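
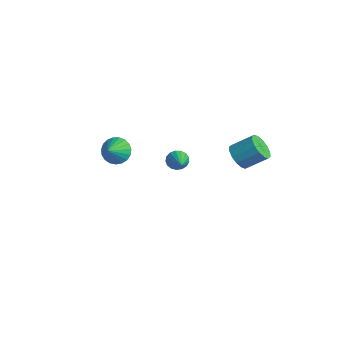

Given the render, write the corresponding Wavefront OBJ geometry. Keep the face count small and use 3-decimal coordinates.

v -3.398 2.935 -3.925
v -3.065 3.052 -4.471
v -1.802 2.265 -3.095
v -3.038 3.316 -4.309
v -3.094 3.493 -4.06
v -3.219 3.543 -3.779
v -3.385 3.453 -3.532
v -3.554 3.244 -3.375
v -3.688 2.965 -3.344
v -3.755 2.679 -3.446
v -3.74 2.451 -3.658
v -3.647 2.335 -3.931
v -3.497 2.356 -4.203
v -3.324 2.509 -4.411
v -3.168 2.761 -4.508
v -0.864 -2.129 0.267
v -0.435 -2.382 -0.421
v -0.416 -2.851 0.813
v -0.216 -2.142 -0.282
v -0.109 -1.9 -0.049
v -0.132 -1.697 0.24
v -0.282 -1.568 0.533
v -0.533 -1.537 0.78
v -0.841 -1.608 0.939
v -1.153 -1.769 0.981
v -1.414 -1.992 0.9
v -1.581 -2.239 0.71
v -1.624 -2.467 0.443
v -1.535 -2.636 0.146
v -1.33 -2.718 -0.131
v -1.045 -2.697 -0.338
v -0.728 -2.579 -0.441
v 3.493 2.47 0.87
v 3.882 2.775 0.229
v 4.496 3.715 1.048
v 4.107 3.41 1.69
v 3.523 2.991 0.251
v 4.138 3.931 1.07
v 3.156 3.067 0.438
v 3.771 4.007 1.258
v 2.879 2.983 0.742
v 3.494 3.923 1.562
v 2.767 2.762 1.08
v 3.381 3.701 1.9
v 2.849 2.463 1.362
v 3.463 3.402 2.181
v 3.104 2.165 1.512
v 3.718 3.105 2.331
v 3.462 1.949 1.49
v 4.077 2.889 2.309
v 3.829 1.873 1.302
v 4.444 2.813 2.122
v 4.106 1.957 0.998
v 4.721 2.897 1.818
v 4.219 2.179 0.66
v 4.833 3.118 1.48
v 4.137 2.478 0.379
v 4.751 3.417 1.198
f 2 1 4
f 2 4 3
f 4 1 5
f 4 5 3
f 5 1 6
f 5 6 3
f 6 1 7
f 6 7 3
f 7 1 8
f 7 8 3
f 8 1 9
f 8 9 3
f 9 1 10
f 9 10 3
f 10 1 11
f 10 11 3
f 11 1 12
f 11 12 3
f 12 1 13
f 12 13 3
f 13 1 14
f 13 14 3
f 14 1 15
f 14 15 3
f 15 1 2
f 15 2 3
f 17 16 19
f 17 19 18
f 19 16 20
f 19 20 18
f 20 16 21
f 20 21 18
f 21 16 22
f 21 22 18
f 22 16 23
f 22 23 18
f 23 16 24
f 23 24 18
f 24 16 25
f 24 25 18
f 25 16 26
f 25 26 18
f 26 16 27
f 26 27 18
f 27 16 28
f 27 28 18
f 28 16 29
f 28 29 18
f 29 16 30
f 29 30 18
f 30 16 31
f 30 31 18
f 31 16 32
f 31 32 18
f 32 16 17
f 32 17 18
f 34 33 37
f 34 37 35
f 35 37 38
f 35 38 36
f 37 33 39
f 37 39 38
f 38 39 40
f 38 40 36
f 39 33 41
f 39 41 40
f 40 41 42
f 40 42 36
f 41 33 43
f 41 43 42
f 42 43 44
f 42 44 36
f 43 33 45
f 43 45 44
f 44 45 46
f 44 46 36
f 45 33 47
f 45 47 46
f 46 47 48
f 46 48 36
f 47 33 49
f 47 49 48
f 48 49 50
f 48 50 36
f 49 33 51
f 49 51 50
f 50 51 52
f 50 52 36
f 51 33 53
f 51 53 52
f 52 53 54
f 52 54 36
f 53 33 55
f 53 55 54
f 54 55 56
f 54 56 36
f 55 33 57
f 55 57 56
f 56 57 58
f 56 58 36
f 57 33 34
f 57 34 58
f 58 34 35
f 58 35 36



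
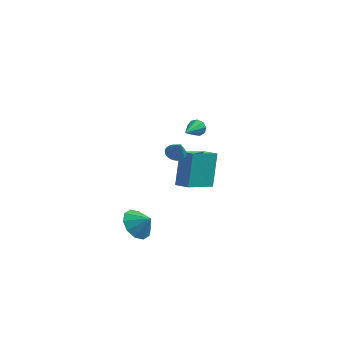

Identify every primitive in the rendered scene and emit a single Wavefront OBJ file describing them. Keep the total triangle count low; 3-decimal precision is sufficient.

v 0.617 -0.936 -2.485
v 0.585 0.179 -0.682
v -0.151 -0.577 -2.721
v -0.183 0.538 -0.918
v 1.583 0.542 -3.382
v 1.551 1.657 -1.579
v 0.815 0.901 -3.618
v 0.783 2.016 -1.815
v -0.011 -1.036 0.189
v 0.483 -1.194 -0.047
v 0.331 -1.344 1.111
v 0.527 -0.968 0.012
v 0.477 -0.755 0.102
v 0.343 -0.59 0.207
v 0.148 -0.502 0.309
v -0.075 -0.506 0.39
v -0.286 -0.602 0.436
v -0.45 -0.773 0.44
v -0.538 -0.99 0.4
v -0.535 -1.214 0.324
v -0.441 -1.408 0.225
v -0.273 -1.537 0.119
v -0.06 -1.58 0.026
v 0.162 -1.528 -0.04
v 0.354 -1.392 -0.065
v -0.141 4.173 -1.611
v 0.077 3.955 -2.066
v -0.459 2.807 -1.109
v 0.342 3.991 -1.802
v 0.381 4.112 -1.447
v 0.176 4.261 -1.17
v -0.177 4.37 -1.099
v -0.513 4.386 -1.267
v -0.675 4.303 -1.596
v -0.587 4.159 -1.933
v -0.29 4.022 -2.118
v -1.457 -3.336 -3.962
v -0.881 -2.793 -4.541
v -0.703 -3.404 -3.278
v -1.182 -2.419 -4.172
v -1.588 -2.394 -3.723
v -1.944 -2.73 -3.365
v -2.113 -3.296 -3.236
v -2.032 -3.878 -3.383
v -1.731 -4.253 -3.752
v -1.325 -4.277 -4.201
v -0.97 -3.942 -4.559
v -0.8 -3.375 -4.689
f 2 4 1
f 5 2 1
f 1 4 3
f 3 5 1
f 2 8 4
f 6 2 5
f 6 8 2
f 4 8 3
f 7 5 3
f 3 8 7
f 7 6 5
f 8 6 7
f 10 9 12
f 10 12 11
f 12 9 13
f 12 13 11
f 13 9 14
f 13 14 11
f 14 9 15
f 14 15 11
f 15 9 16
f 15 16 11
f 16 9 17
f 16 17 11
f 17 9 18
f 17 18 11
f 18 9 19
f 18 19 11
f 19 9 20
f 19 20 11
f 20 9 21
f 20 21 11
f 21 9 22
f 21 22 11
f 22 9 23
f 22 23 11
f 23 9 24
f 23 24 11
f 24 9 25
f 24 25 11
f 25 9 10
f 25 10 11
f 27 26 29
f 27 29 28
f 29 26 30
f 29 30 28
f 30 26 31
f 30 31 28
f 31 26 32
f 31 32 28
f 32 26 33
f 32 33 28
f 33 26 34
f 33 34 28
f 34 26 35
f 34 35 28
f 35 26 36
f 35 36 28
f 36 26 27
f 36 27 28
f 38 37 40
f 38 40 39
f 40 37 41
f 40 41 39
f 41 37 42
f 41 42 39
f 42 37 43
f 42 43 39
f 43 37 44
f 43 44 39
f 44 37 45
f 44 45 39
f 45 37 46
f 45 46 39
f 46 37 47
f 46 47 39
f 47 37 48
f 47 48 39
f 48 37 38
f 48 38 39



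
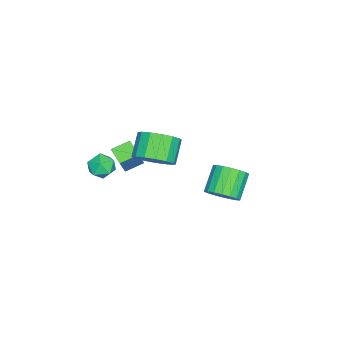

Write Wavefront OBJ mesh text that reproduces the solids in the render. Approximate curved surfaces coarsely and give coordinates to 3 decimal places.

v 2.085 -0.778 2.974
v 2.785 -0.943 3.739
v 1.735 -1.067 4.672
v 1.035 -0.902 3.906
v 2.712 -0.404 3.729
v 1.662 -0.528 4.661
v 2.471 0.034 3.516
v 1.421 -0.09 4.449
v 2.127 0.255 3.158
v 1.077 0.131 4.09
v 1.771 0.199 2.75
v 0.721 0.075 3.683
v 1.5 -0.119 2.403
v 0.45 -0.243 3.335
v 1.385 -0.613 2.208
v 0.335 -0.737 3.141
v 1.458 -1.152 2.219
v 0.408 -1.276 3.151
v 1.699 -1.59 2.431
v 0.649 -1.714 3.364
v 2.043 -1.811 2.79
v 0.993 -1.935 3.722
v 2.399 -1.755 3.197
v 1.349 -1.879 4.13
v 2.67 -1.437 3.545
v 1.62 -1.561 4.477
v 3.256 3.072 2.674
v 3.801 3.274 3.322
v 2.668 3.271 4.274
v 2.124 3.068 3.626
v 3.69 3.621 3.191
v 2.557 3.618 4.143
v 3.493 3.859 2.957
v 2.36 3.856 3.91
v 3.249 3.941 2.668
v 2.116 3.938 3.621
v 3.007 3.851 2.38
v 1.874 3.848 3.332
v 2.814 3.607 2.15
v 1.681 3.604 3.102
v 2.709 3.256 2.023
v 1.576 3.253 2.976
v 2.712 2.869 2.026
v 1.579 2.866 2.978
v 2.823 2.522 2.157
v 1.69 2.519 3.109
v 3.02 2.284 2.39
v 1.887 2.281 3.343
v 3.264 2.202 2.679
v 2.131 2.199 3.632
v 3.506 2.292 2.968
v 2.373 2.289 3.92
v 3.699 2.536 3.198
v 2.566 2.533 4.15
v 3.804 2.887 3.324
v 2.671 2.884 4.277
v 2.922 -2.421 3.138
v 3.549 -2.841 3.276
v 2.691 -3.099 2.124
v 3.318 -3.519 2.262
v 2.709 -3.573 2.727
v 2.852 -3.154 3.354
v 3.388 -2.786 2.046
v 3.531 -2.367 2.673
v 3.837 -3.067 2.601
v 3.418 -3.554 3.022
v 2.822 -2.386 2.378
v 2.403 -2.873 2.799
v -0.178 -3.24 -0.572
v -0.721 -3.938 -0.171
v -0.839 -2.521 -0.214
v -1.382 -3.218 0.186
v 0.722 -3.122 0.854
v 0.179 -3.819 1.254
v 0.061 -2.402 1.211
v -0.482 -3.1 1.612
f 2 1 5
f 2 5 3
f 3 5 6
f 3 6 4
f 5 1 7
f 5 7 6
f 6 7 8
f 6 8 4
f 7 1 9
f 7 9 8
f 8 9 10
f 8 10 4
f 9 1 11
f 9 11 10
f 10 11 12
f 10 12 4
f 11 1 13
f 11 13 12
f 12 13 14
f 12 14 4
f 13 1 15
f 13 15 14
f 14 15 16
f 14 16 4
f 15 1 17
f 15 17 16
f 16 17 18
f 16 18 4
f 17 1 19
f 17 19 18
f 18 19 20
f 18 20 4
f 19 1 21
f 19 21 20
f 20 21 22
f 20 22 4
f 21 1 23
f 21 23 22
f 22 23 24
f 22 24 4
f 23 1 25
f 23 25 24
f 24 25 26
f 24 26 4
f 25 1 2
f 25 2 26
f 26 2 3
f 26 3 4
f 28 27 31
f 28 31 29
f 29 31 32
f 29 32 30
f 31 27 33
f 31 33 32
f 32 33 34
f 32 34 30
f 33 27 35
f 33 35 34
f 34 35 36
f 34 36 30
f 35 27 37
f 35 37 36
f 36 37 38
f 36 38 30
f 37 27 39
f 37 39 38
f 38 39 40
f 38 40 30
f 39 27 41
f 39 41 40
f 40 41 42
f 40 42 30
f 41 27 43
f 41 43 42
f 42 43 44
f 42 44 30
f 43 27 45
f 43 45 44
f 44 45 46
f 44 46 30
f 45 27 47
f 45 47 46
f 46 47 48
f 46 48 30
f 47 27 49
f 47 49 48
f 48 49 50
f 48 50 30
f 49 27 51
f 49 51 50
f 50 51 52
f 50 52 30
f 51 27 53
f 51 53 52
f 52 53 54
f 52 54 30
f 53 27 55
f 53 55 54
f 54 55 56
f 54 56 30
f 55 27 28
f 55 28 56
f 56 28 29
f 56 29 30
f 57 68 62
f 57 62 58
f 57 58 64
f 57 64 67
f 57 67 68
f 58 62 66
f 62 68 61
f 68 67 59
f 67 64 63
f 64 58 65
f 60 66 61
f 60 61 59
f 60 59 63
f 60 63 65
f 60 65 66
f 61 66 62
f 59 61 68
f 63 59 67
f 65 63 64
f 66 65 58
f 70 72 69
f 73 70 69
f 69 72 71
f 71 73 69
f 70 76 72
f 74 70 73
f 74 76 70
f 72 76 71
f 75 73 71
f 71 76 75
f 75 74 73
f 76 74 75



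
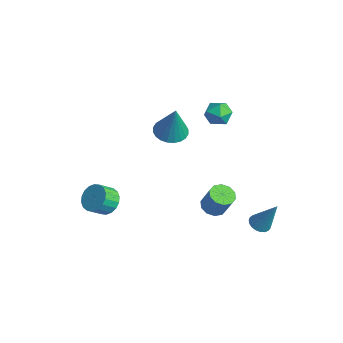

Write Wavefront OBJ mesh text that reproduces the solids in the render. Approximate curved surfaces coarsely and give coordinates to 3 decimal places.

v -0.824 3.551 2.208
v -0.17 2.978 2.139
v -1.49 2.682 3.101
v -0.836 2.109 3.032
v -0.708 2.87 3.44
v -0.297 3.407 2.888
v -1.363 2.253 2.352
v -0.952 2.79 1.8
v -0.503 2.176 2.228
v -0.098 2.557 2.901
v -1.562 3.103 2.339
v -1.157 3.484 3.012
v -1.788 -3.395 -3.136
v -1.023 -3.047 -2.813
v -0.928 -3.896 -2.121
v -1.692 -4.245 -2.444
v -1.302 -2.885 -2.576
v -1.207 -3.734 -1.884
v -1.678 -2.824 -2.45
v -1.582 -3.673 -1.757
v -2.075 -2.876 -2.459
v -1.979 -3.726 -1.767
v -2.415 -3.031 -2.603
v -2.32 -3.881 -1.911
v -2.631 -3.258 -2.852
v -2.536 -4.108 -2.16
v -2.68 -3.513 -3.158
v -2.584 -4.362 -2.466
v -2.552 -3.744 -3.459
v -2.457 -4.593 -2.767
v -2.273 -3.906 -3.696
v -2.178 -4.755 -3.004
v -1.898 -3.967 -3.823
v -1.802 -4.816 -3.13
v -1.501 -3.914 -3.813
v -1.405 -4.764 -3.121
v -1.16 -3.759 -3.669
v -1.065 -4.609 -2.977
v -0.944 -3.532 -3.42
v -0.849 -4.382 -2.728
v -0.896 -3.278 -3.114
v -0.8 -4.127 -2.422
v 3.541 3.057 -3.473
v 4.136 3.029 -3.735
v 4.379 3.603 -1.627
v 4.066 3.287 -3.78
v 3.906 3.504 -3.771
v 3.683 3.645 -3.712
v 3.435 3.683 -3.611
v 3.206 3.613 -3.486
v 3.035 3.447 -3.359
v 2.951 3.214 -3.252
v 2.969 2.953 -3.183
v 3.086 2.71 -3.164
v 3.282 2.527 -3.199
v 3.523 2.436 -3.281
v 3.767 2.452 -3.397
v 3.972 2.573 -3.525
v 4.102 2.777 -3.645
v 0.038 -0.466 2.93
v 0.933 -0.337 2.639
v 0.722 -0.514 5.01
v 0.82 0.013 2.684
v 0.588 0.29 2.766
v 0.273 0.452 2.874
v -0.078 0.475 2.99
v -0.412 0.354 3.097
v -0.677 0.108 3.179
v -0.833 -0.225 3.222
v -0.857 -0.595 3.222
v -0.745 -0.945 3.177
v -0.513 -1.223 3.094
v -0.198 -1.385 2.987
v 0.154 -1.407 2.871
v 0.487 -1.286 2.763
v 0.753 -1.041 2.682
v 0.909 -0.707 2.638
v 2.971 0.56 -1.456
v 3.36 -0.062 -1.559
v 3.997 0.119 -0.247
v 3.609 0.74 -0.144
v 3.604 0.287 -1.726
v 4.242 0.468 -0.414
v 3.606 0.74 -1.79
v 4.244 0.921 -0.478
v 3.366 1.124 -1.726
v 4.004 1.305 -0.414
v 2.975 1.292 -1.559
v 3.613 1.473 -0.247
v 2.583 1.181 -1.353
v 3.22 1.362 -0.041
v 2.338 0.832 -1.186
v 2.976 1.013 0.126
v 2.336 0.379 -1.122
v 2.974 0.56 0.19
v 2.576 -0.005 -1.186
v 3.214 0.176 0.126
v 2.967 -0.173 -1.353
v 3.605 0.008 -0.041
f 1 12 6
f 1 6 2
f 1 2 8
f 1 8 11
f 1 11 12
f 2 6 10
f 6 12 5
f 12 11 3
f 11 8 7
f 8 2 9
f 4 10 5
f 4 5 3
f 4 3 7
f 4 7 9
f 4 9 10
f 5 10 6
f 3 5 12
f 7 3 11
f 9 7 8
f 10 9 2
f 14 13 17
f 14 17 15
f 15 17 18
f 15 18 16
f 17 13 19
f 17 19 18
f 18 19 20
f 18 20 16
f 19 13 21
f 19 21 20
f 20 21 22
f 20 22 16
f 21 13 23
f 21 23 22
f 22 23 24
f 22 24 16
f 23 13 25
f 23 25 24
f 24 25 26
f 24 26 16
f 25 13 27
f 25 27 26
f 26 27 28
f 26 28 16
f 27 13 29
f 27 29 28
f 28 29 30
f 28 30 16
f 29 13 31
f 29 31 30
f 30 31 32
f 30 32 16
f 31 13 33
f 31 33 32
f 32 33 34
f 32 34 16
f 33 13 35
f 33 35 34
f 34 35 36
f 34 36 16
f 35 13 37
f 35 37 36
f 36 37 38
f 36 38 16
f 37 13 39
f 37 39 38
f 38 39 40
f 38 40 16
f 39 13 41
f 39 41 40
f 40 41 42
f 40 42 16
f 41 13 14
f 41 14 42
f 42 14 15
f 42 15 16
f 44 43 46
f 44 46 45
f 46 43 47
f 46 47 45
f 47 43 48
f 47 48 45
f 48 43 49
f 48 49 45
f 49 43 50
f 49 50 45
f 50 43 51
f 50 51 45
f 51 43 52
f 51 52 45
f 52 43 53
f 52 53 45
f 53 43 54
f 53 54 45
f 54 43 55
f 54 55 45
f 55 43 56
f 55 56 45
f 56 43 57
f 56 57 45
f 57 43 58
f 57 58 45
f 58 43 59
f 58 59 45
f 59 43 44
f 59 44 45
f 61 60 63
f 61 63 62
f 63 60 64
f 63 64 62
f 64 60 65
f 64 65 62
f 65 60 66
f 65 66 62
f 66 60 67
f 66 67 62
f 67 60 68
f 67 68 62
f 68 60 69
f 68 69 62
f 69 60 70
f 69 70 62
f 70 60 71
f 70 71 62
f 71 60 72
f 71 72 62
f 72 60 73
f 72 73 62
f 73 60 74
f 73 74 62
f 74 60 75
f 74 75 62
f 75 60 76
f 75 76 62
f 76 60 77
f 76 77 62
f 77 60 61
f 77 61 62
f 79 78 82
f 79 82 80
f 80 82 83
f 80 83 81
f 82 78 84
f 82 84 83
f 83 84 85
f 83 85 81
f 84 78 86
f 84 86 85
f 85 86 87
f 85 87 81
f 86 78 88
f 86 88 87
f 87 88 89
f 87 89 81
f 88 78 90
f 88 90 89
f 89 90 91
f 89 91 81
f 90 78 92
f 90 92 91
f 91 92 93
f 91 93 81
f 92 78 94
f 92 94 93
f 93 94 95
f 93 95 81
f 94 78 96
f 94 96 95
f 95 96 97
f 95 97 81
f 96 78 98
f 96 98 97
f 97 98 99
f 97 99 81
f 98 78 79
f 98 79 99
f 99 79 80
f 99 80 81



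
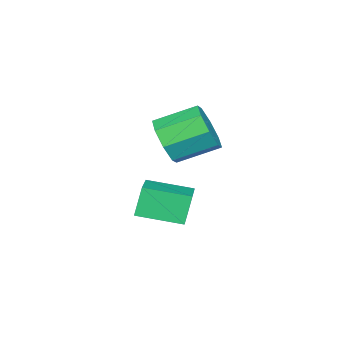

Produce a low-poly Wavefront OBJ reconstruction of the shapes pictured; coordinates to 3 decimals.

v 0.76 -4.381 -2.087
v 0.329 -4.324 -0.958
v 0.127 -2.847 -2.407
v -0.304 -2.79 -1.277
v 2.344 -3.61 -1.523
v 1.913 -3.553 -0.393
v 1.711 -2.076 -1.842
v 1.28 -2.019 -0.713
v 1.303 -3.052 1.592
v 1.904 -3.064 2.354
v 1.097 -1.821 3.009
v 0.497 -1.808 2.248
v 2.144 -2.62 1.809
v 1.338 -1.377 2.465
v 1.892 -2.43 1.138
v 1.086 -1.187 1.793
v 1.295 -2.603 0.732
v 0.489 -1.36 1.387
v 0.703 -3.039 0.831
v -0.104 -1.796 1.486
v 0.462 -3.483 1.375
v -0.344 -2.24 2.031
v 0.714 -3.673 2.047
v -0.092 -2.43 2.702
v 1.311 -3.5 2.453
v 0.505 -2.257 3.108
f 2 4 1
f 5 2 1
f 1 4 3
f 3 5 1
f 2 8 4
f 6 2 5
f 6 8 2
f 4 8 3
f 7 5 3
f 3 8 7
f 7 6 5
f 8 6 7
f 10 9 13
f 10 13 11
f 11 13 14
f 11 14 12
f 13 9 15
f 13 15 14
f 14 15 16
f 14 16 12
f 15 9 17
f 15 17 16
f 16 17 18
f 16 18 12
f 17 9 19
f 17 19 18
f 18 19 20
f 18 20 12
f 19 9 21
f 19 21 20
f 20 21 22
f 20 22 12
f 21 9 23
f 21 23 22
f 22 23 24
f 22 24 12
f 23 9 25
f 23 25 24
f 24 25 26
f 24 26 12
f 25 9 10
f 25 10 26
f 26 10 11
f 26 11 12



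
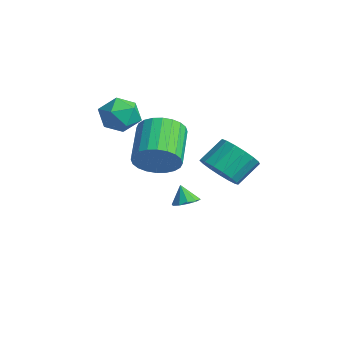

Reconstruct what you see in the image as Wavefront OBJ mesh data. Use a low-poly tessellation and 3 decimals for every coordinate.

v -3.155 0.303 3.493
v -2.467 0.295 2.698
v -3.373 -1.375 3.322
v -2.685 -1.383 2.527
v -2.353 -1.197 3.507
v -2.218 -0.159 3.612
v -3.622 -0.921 2.408
v -3.487 0.117 2.513
v -2.756 -0.461 2.027
v -1.972 -0.632 2.706
v -3.868 -0.448 3.314
v -3.084 -0.619 3.993
v 2.258 1.685 1.243
v 3.178 2.067 0.945
v 3.042 3.137 1.899
v 2.122 2.755 2.197
v 2.851 2.294 0.644
v 2.716 3.364 1.598
v 2.389 2.381 0.481
v 2.254 3.451 1.435
v 1.897 2.308 0.493
v 1.762 3.378 1.447
v 1.487 2.093 0.676
v 1.352 3.163 1.63
v 1.254 1.784 0.989
v 1.119 2.854 1.943
v 1.251 1.453 1.36
v 1.115 2.523 2.315
v 1.478 1.174 1.705
v 1.343 2.245 2.659
v 1.884 1.013 1.943
v 1.749 2.083 2.898
v 2.376 1.006 2.022
v 2.24 2.076 2.976
v 2.84 1.154 1.921
v 2.705 2.224 2.875
v 3.171 1.424 1.666
v 3.036 2.494 2.62
v 3.293 1.753 1.313
v 3.158 2.823 2.267
v 1.215 -0.664 1.893
v 1.948 -0.141 2.489
v 0.399 0.808 3.562
v -0.335 0.284 2.967
v 1.893 0.129 2.17
v 0.344 1.078 3.244
v 1.734 0.279 1.809
v 0.185 1.228 2.883
v 1.496 0.284 1.461
v -0.053 1.233 2.535
v 1.216 0.146 1.179
v -0.333 1.095 2.253
v 0.935 -0.116 1.006
v -0.614 0.833 2.079
v 0.697 -0.462 0.967
v -0.852 0.487 2.041
v 0.538 -0.838 1.07
v -1.011 0.111 2.143
v 0.481 -1.188 1.298
v -1.068 -0.239 2.371
v 0.536 -1.458 1.616
v -1.013 -0.509 2.69
v 0.695 -1.608 1.977
v -0.854 -0.659 3.051
v 0.933 -1.613 2.325
v -0.616 -0.664 3.399
v 1.213 -1.475 2.607
v -0.336 -0.526 3.681
v 1.494 -1.213 2.781
v -0.055 -0.264 3.854
v 1.732 -0.867 2.819
v 0.183 0.082 3.893
v 1.891 -0.491 2.717
v 0.342 0.458 3.79
v -1.915 2.173 -2.469
v -1.304 1.99 -2.266
v -2.265 2.047 -1.531
v -1.335 2.4 -2.222
v -1.588 2.724 -2.273
v -1.966 2.838 -2.398
v -2.324 2.698 -2.551
v -2.526 2.357 -2.673
v -2.495 1.947 -2.716
v -2.242 1.623 -2.666
v -1.864 1.509 -2.54
v -1.506 1.649 -2.388
f 1 12 6
f 1 6 2
f 1 2 8
f 1 8 11
f 1 11 12
f 2 6 10
f 6 12 5
f 12 11 3
f 11 8 7
f 8 2 9
f 4 10 5
f 4 5 3
f 4 3 7
f 4 7 9
f 4 9 10
f 5 10 6
f 3 5 12
f 7 3 11
f 9 7 8
f 10 9 2
f 14 13 17
f 14 17 15
f 15 17 18
f 15 18 16
f 17 13 19
f 17 19 18
f 18 19 20
f 18 20 16
f 19 13 21
f 19 21 20
f 20 21 22
f 20 22 16
f 21 13 23
f 21 23 22
f 22 23 24
f 22 24 16
f 23 13 25
f 23 25 24
f 24 25 26
f 24 26 16
f 25 13 27
f 25 27 26
f 26 27 28
f 26 28 16
f 27 13 29
f 27 29 28
f 28 29 30
f 28 30 16
f 29 13 31
f 29 31 30
f 30 31 32
f 30 32 16
f 31 13 33
f 31 33 32
f 32 33 34
f 32 34 16
f 33 13 35
f 33 35 34
f 34 35 36
f 34 36 16
f 35 13 37
f 35 37 36
f 36 37 38
f 36 38 16
f 37 13 39
f 37 39 38
f 38 39 40
f 38 40 16
f 39 13 14
f 39 14 40
f 40 14 15
f 40 15 16
f 42 41 45
f 42 45 43
f 43 45 46
f 43 46 44
f 45 41 47
f 45 47 46
f 46 47 48
f 46 48 44
f 47 41 49
f 47 49 48
f 48 49 50
f 48 50 44
f 49 41 51
f 49 51 50
f 50 51 52
f 50 52 44
f 51 41 53
f 51 53 52
f 52 53 54
f 52 54 44
f 53 41 55
f 53 55 54
f 54 55 56
f 54 56 44
f 55 41 57
f 55 57 56
f 56 57 58
f 56 58 44
f 57 41 59
f 57 59 58
f 58 59 60
f 58 60 44
f 59 41 61
f 59 61 60
f 60 61 62
f 60 62 44
f 61 41 63
f 61 63 62
f 62 63 64
f 62 64 44
f 63 41 65
f 63 65 64
f 64 65 66
f 64 66 44
f 65 41 67
f 65 67 66
f 66 67 68
f 66 68 44
f 67 41 69
f 67 69 68
f 68 69 70
f 68 70 44
f 69 41 71
f 69 71 70
f 70 71 72
f 70 72 44
f 71 41 73
f 71 73 72
f 72 73 74
f 72 74 44
f 73 41 42
f 73 42 74
f 74 42 43
f 74 43 44
f 76 75 78
f 76 78 77
f 78 75 79
f 78 79 77
f 79 75 80
f 79 80 77
f 80 75 81
f 80 81 77
f 81 75 82
f 81 82 77
f 82 75 83
f 82 83 77
f 83 75 84
f 83 84 77
f 84 75 85
f 84 85 77
f 85 75 86
f 85 86 77
f 86 75 76
f 86 76 77



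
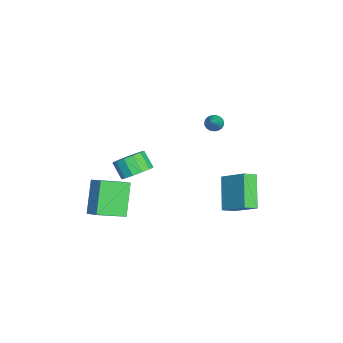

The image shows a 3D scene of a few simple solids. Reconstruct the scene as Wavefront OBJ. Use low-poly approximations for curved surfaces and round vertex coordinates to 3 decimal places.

v 1.807 2.557 -2.025
v 0.288 2.414 -0.454
v 1.371 3.218 -2.386
v -0.147 3.075 -0.815
v 2.807 3.805 -0.945
v 1.289 3.662 0.626
v 2.372 4.466 -1.306
v 0.853 4.323 0.265
v -1.732 -2.33 -1.965
v -1.05 -2.001 -1.359
v -1.606 -2.562 -0.429
v -2.288 -2.89 -1.035
v -1.444 -1.623 -1.366
v -2 -2.183 -0.437
v -1.93 -1.469 -1.564
v -2.486 -2.03 -0.634
v -2.353 -1.588 -1.889
v -2.909 -2.149 -0.959
v -2.579 -1.943 -2.238
v -3.135 -2.504 -1.308
v -2.536 -2.421 -2.5
v -3.092 -2.981 -1.57
v -2.237 -2.869 -2.593
v -2.794 -3.43 -1.663
v -1.779 -3.147 -2.486
v -2.335 -3.707 -1.556
v -1.305 -3.165 -2.213
v -1.861 -3.725 -1.283
v -0.967 -2.917 -1.862
v -1.523 -3.478 -0.932
v -0.872 -2.484 -1.544
v -1.428 -3.044 -0.614
v 0.786 -2.966 -0.846
v 1.531 -4.457 -0.222
v 1.584 -2.334 -0.289
v 2.329 -3.826 0.335
v 2.091 -3.054 -2.615
v 2.836 -4.546 -1.991
v 2.889 -2.423 -2.058
v 3.634 -3.914 -1.434
v -3.16 1.779 1.437
v -2.864 2.031 1.048
v -1.46 1.701 2.683
v -2.944 2.208 1.168
v -3.062 2.31 1.335
v -3.196 2.321 1.52
v -3.325 2.238 1.69
v -3.425 2.076 1.816
v -3.479 1.862 1.877
v -3.478 1.634 1.861
v -3.422 1.431 1.772
v -3.321 1.288 1.625
v -3.192 1.23 1.446
v -3.057 1.267 1.265
v -2.941 1.392 1.113
v -2.862 1.584 1.018
v -2.835 1.81 0.994
f 2 4 1
f 5 2 1
f 1 4 3
f 3 5 1
f 2 8 4
f 6 2 5
f 6 8 2
f 4 8 3
f 7 5 3
f 3 8 7
f 7 6 5
f 8 6 7
f 10 9 13
f 10 13 11
f 11 13 14
f 11 14 12
f 13 9 15
f 13 15 14
f 14 15 16
f 14 16 12
f 15 9 17
f 15 17 16
f 16 17 18
f 16 18 12
f 17 9 19
f 17 19 18
f 18 19 20
f 18 20 12
f 19 9 21
f 19 21 20
f 20 21 22
f 20 22 12
f 21 9 23
f 21 23 22
f 22 23 24
f 22 24 12
f 23 9 25
f 23 25 24
f 24 25 26
f 24 26 12
f 25 9 27
f 25 27 26
f 26 27 28
f 26 28 12
f 27 9 29
f 27 29 28
f 28 29 30
f 28 30 12
f 29 9 31
f 29 31 30
f 30 31 32
f 30 32 12
f 31 9 10
f 31 10 32
f 32 10 11
f 32 11 12
f 34 36 33
f 37 34 33
f 33 36 35
f 35 37 33
f 34 40 36
f 38 34 37
f 38 40 34
f 36 40 35
f 39 37 35
f 35 40 39
f 39 38 37
f 40 38 39
f 42 41 44
f 42 44 43
f 44 41 45
f 44 45 43
f 45 41 46
f 45 46 43
f 46 41 47
f 46 47 43
f 47 41 48
f 47 48 43
f 48 41 49
f 48 49 43
f 49 41 50
f 49 50 43
f 50 41 51
f 50 51 43
f 51 41 52
f 51 52 43
f 52 41 53
f 52 53 43
f 53 41 54
f 53 54 43
f 54 41 55
f 54 55 43
f 55 41 56
f 55 56 43
f 56 41 57
f 56 57 43
f 57 41 42
f 57 42 43



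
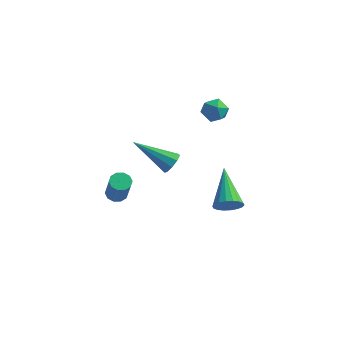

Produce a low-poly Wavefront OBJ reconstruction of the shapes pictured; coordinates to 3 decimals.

v 2.919 -1.552 0.144
v 3.409 -1.597 0.612
v 2.121 0.092 1.136
v 3.531 -1.413 0.405
v 3.531 -1.257 0.146
v 3.411 -1.159 -0.113
v 3.192 -1.138 -0.322
v 2.92 -1.2 -0.438
v 2.647 -1.332 -0.44
v 2.429 -1.507 -0.325
v 2.307 -1.691 -0.118
v 2.307 -1.848 0.141
v 2.427 -1.946 0.4
v 2.646 -1.966 0.609
v 2.918 -1.904 0.725
v 3.191 -1.773 0.727
v 1.148 2.04 4.057
v 1.688 1.861 3.678
v 0.472 1.599 3.302
v 1.012 1.42 2.923
v 0.895 1.108 3.519
v 1.313 1.38 3.986
v 0.847 2.08 2.994
v 1.265 2.352 3.461
v 1.502 1.886 3.021
v 1.531 1.285 3.345
v 0.629 2.175 3.635
v 0.658 1.574 3.959
v -3.283 0.922 -2.896
v -2.818 1.172 -2.947
v -2.373 0.628 -1.554
v -2.837 0.378 -1.504
v -3.028 1.376 -2.8
v -2.583 0.833 -1.408
v -3.335 1.407 -2.69
v -2.889 0.864 -1.297
v -3.622 1.253 -2.659
v -3.177 0.709 -1.266
v -3.779 0.972 -2.718
v -3.334 0.428 -1.325
v -3.747 0.672 -2.846
v -3.302 0.128 -1.453
v -3.537 0.467 -2.992
v -3.092 -0.076 -1.6
v -3.231 0.436 -3.103
v -2.785 -0.107 -1.71
v -2.943 0.591 -3.134
v -2.498 0.047 -1.741
v -2.786 0.872 -3.075
v -2.341 0.328 -1.682
v -0.725 1.274 -0.313
v -0.406 1.054 0.145
v -2.495 1.046 0.813
v -0.437 1.462 0.179
v -0.603 1.782 -0.018
v -0.826 1.864 -0.352
v -1.002 1.67 -0.668
v -1.048 1.291 -0.818
v -0.943 0.904 -0.731
v -0.736 0.69 -0.449
v -0.524 0.749 -0.103
f 2 1 4
f 2 4 3
f 4 1 5
f 4 5 3
f 5 1 6
f 5 6 3
f 6 1 7
f 6 7 3
f 7 1 8
f 7 8 3
f 8 1 9
f 8 9 3
f 9 1 10
f 9 10 3
f 10 1 11
f 10 11 3
f 11 1 12
f 11 12 3
f 12 1 13
f 12 13 3
f 13 1 14
f 13 14 3
f 14 1 15
f 14 15 3
f 15 1 16
f 15 16 3
f 16 1 2
f 16 2 3
f 17 28 22
f 17 22 18
f 17 18 24
f 17 24 27
f 17 27 28
f 18 22 26
f 22 28 21
f 28 27 19
f 27 24 23
f 24 18 25
f 20 26 21
f 20 21 19
f 20 19 23
f 20 23 25
f 20 25 26
f 21 26 22
f 19 21 28
f 23 19 27
f 25 23 24
f 26 25 18
f 30 29 33
f 30 33 31
f 31 33 34
f 31 34 32
f 33 29 35
f 33 35 34
f 34 35 36
f 34 36 32
f 35 29 37
f 35 37 36
f 36 37 38
f 36 38 32
f 37 29 39
f 37 39 38
f 38 39 40
f 38 40 32
f 39 29 41
f 39 41 40
f 40 41 42
f 40 42 32
f 41 29 43
f 41 43 42
f 42 43 44
f 42 44 32
f 43 29 45
f 43 45 44
f 44 45 46
f 44 46 32
f 45 29 47
f 45 47 46
f 46 47 48
f 46 48 32
f 47 29 49
f 47 49 48
f 48 49 50
f 48 50 32
f 49 29 30
f 49 30 50
f 50 30 31
f 50 31 32
f 52 51 54
f 52 54 53
f 54 51 55
f 54 55 53
f 55 51 56
f 55 56 53
f 56 51 57
f 56 57 53
f 57 51 58
f 57 58 53
f 58 51 59
f 58 59 53
f 59 51 60
f 59 60 53
f 60 51 61
f 60 61 53
f 61 51 52
f 61 52 53



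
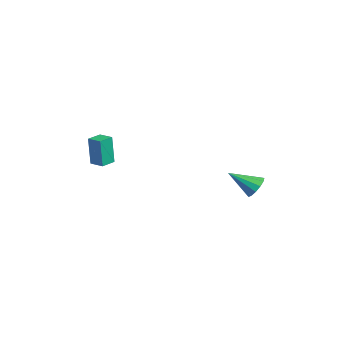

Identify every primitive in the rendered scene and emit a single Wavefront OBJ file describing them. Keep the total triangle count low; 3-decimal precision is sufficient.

v 0.099 -3.272 0.213
v 0.005 -3.359 1.868
v 0.729 -2.767 0.276
v 0.635 -2.853 1.931
v 0.625 -3.927 0.209
v 0.531 -4.013 1.864
v 1.255 -3.421 0.272
v 1.161 -3.508 1.927
v 3.576 3.704 -0.65
v 4.179 3.772 -0.301
v 3.204 2.396 0.25
v 3.912 3.984 -0.104
v 3.538 4.107 -0.079
v 3.176 4.102 -0.236
v 2.941 3.971 -0.524
v 2.907 3.754 -0.852
v 3.086 3.522 -1.116
v 3.42 3.347 -1.232
v 3.804 3.286 -1.163
v 4.115 3.357 -0.931
v 4.255 3.538 -0.61
f 2 4 1
f 5 2 1
f 1 4 3
f 3 5 1
f 2 8 4
f 6 2 5
f 6 8 2
f 4 8 3
f 7 5 3
f 3 8 7
f 7 6 5
f 8 6 7
f 10 9 12
f 10 12 11
f 12 9 13
f 12 13 11
f 13 9 14
f 13 14 11
f 14 9 15
f 14 15 11
f 15 9 16
f 15 16 11
f 16 9 17
f 16 17 11
f 17 9 18
f 17 18 11
f 18 9 19
f 18 19 11
f 19 9 20
f 19 20 11
f 20 9 21
f 20 21 11
f 21 9 10
f 21 10 11



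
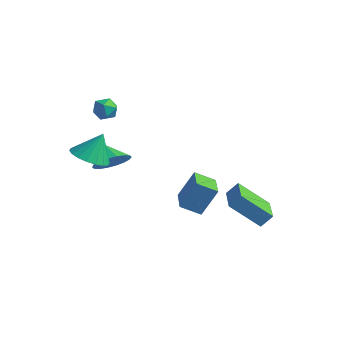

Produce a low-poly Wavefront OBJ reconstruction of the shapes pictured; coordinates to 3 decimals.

v 2.852 -0.745 -2
v 3.305 -0.034 -0.501
v 1.777 0.354 -2.196
v 2.23 1.065 -0.697
v 3.65 -0.065 -2.563
v 4.103 0.646 -1.064
v 2.575 1.034 -2.759
v 3.028 1.745 -1.26
v -2.584 -0.002 2.147
v -1.869 -0.166 2.214
v -2.811 -0.574 3.166
v -2.096 -0.738 3.233
v -2.322 -0.041 3.308
v -2.182 0.312 2.678
v -2.498 -1.052 2.702
v -2.358 -0.699 2.072
v -1.816 -0.815 2.557
v -1.708 -0.191 2.931
v -2.972 -0.549 2.449
v -2.864 0.075 2.823
v -2.006 -1.904 0.084
v -0.933 -2.049 -0.046
v -1.734 -1.176 1.516
v -1.009 -1.616 -0.251
v -1.283 -1.241 -0.391
v -1.699 -0.997 -0.436
v -2.177 -0.932 -0.378
v -2.62 -1.06 -0.229
v -2.942 -1.356 -0.018
v -3.078 -1.76 0.213
v -3.002 -2.192 0.419
v -2.728 -2.568 0.558
v -2.312 -2.812 0.603
v -1.834 -2.877 0.546
v -1.391 -2.748 0.397
v -1.069 -2.453 0.186
v 4.736 3.237 -4.698
v 3.433 2.301 -3.282
v 3.456 4.584 -4.986
v 2.153 3.648 -3.569
v 5.107 3.732 -4.031
v 3.804 2.796 -2.614
v 3.827 5.079 -4.318
v 2.524 4.143 -2.902
v -2.183 -0.116 -1.248
v -1.635 0.746 -1.054
v -3.037 0.256 -0.492
v -1.899 0.87 -1.413
v -2.219 0.8 -1.74
v -2.532 0.547 -1.969
v -2.776 0.164 -2.055
v -2.903 -0.275 -1.982
v -2.887 -0.683 -1.763
v -2.732 -0.978 -1.443
v -2.468 -1.103 -1.083
v -2.148 -1.032 -0.757
v -1.834 -0.78 -0.528
v -1.59 -0.397 -0.441
v -1.463 0.043 -0.515
v -1.479 0.45 -0.733
f 2 4 1
f 5 2 1
f 1 4 3
f 3 5 1
f 2 8 4
f 6 2 5
f 6 8 2
f 4 8 3
f 7 5 3
f 3 8 7
f 7 6 5
f 8 6 7
f 9 20 14
f 9 14 10
f 9 10 16
f 9 16 19
f 9 19 20
f 10 14 18
f 14 20 13
f 20 19 11
f 19 16 15
f 16 10 17
f 12 18 13
f 12 13 11
f 12 11 15
f 12 15 17
f 12 17 18
f 13 18 14
f 11 13 20
f 15 11 19
f 17 15 16
f 18 17 10
f 22 21 24
f 22 24 23
f 24 21 25
f 24 25 23
f 25 21 26
f 25 26 23
f 26 21 27
f 26 27 23
f 27 21 28
f 27 28 23
f 28 21 29
f 28 29 23
f 29 21 30
f 29 30 23
f 30 21 31
f 30 31 23
f 31 21 32
f 31 32 23
f 32 21 33
f 32 33 23
f 33 21 34
f 33 34 23
f 34 21 35
f 34 35 23
f 35 21 36
f 35 36 23
f 36 21 22
f 36 22 23
f 38 40 37
f 41 38 37
f 37 40 39
f 39 41 37
f 38 44 40
f 42 38 41
f 42 44 38
f 40 44 39
f 43 41 39
f 39 44 43
f 43 42 41
f 44 42 43
f 46 45 48
f 46 48 47
f 48 45 49
f 48 49 47
f 49 45 50
f 49 50 47
f 50 45 51
f 50 51 47
f 51 45 52
f 51 52 47
f 52 45 53
f 52 53 47
f 53 45 54
f 53 54 47
f 54 45 55
f 54 55 47
f 55 45 56
f 55 56 47
f 56 45 57
f 56 57 47
f 57 45 58
f 57 58 47
f 58 45 59
f 58 59 47
f 59 45 60
f 59 60 47
f 60 45 46
f 60 46 47



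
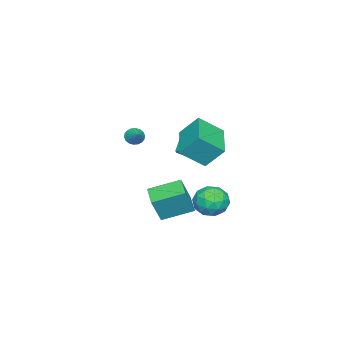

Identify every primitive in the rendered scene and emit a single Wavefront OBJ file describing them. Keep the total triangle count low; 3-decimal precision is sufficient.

v -2.627 -3.55 0.629
v -2.319 -3.463 0.157
v -1.953 -2.99 1.171
v -2.48 -3.268 0.156
v -2.671 -3.128 0.248
v -2.852 -3.072 0.416
v -2.99 -3.11 0.626
v -3.055 -3.235 0.836
v -3.035 -3.423 1.006
v -2.935 -3.636 1.101
v -2.774 -3.832 1.102
v -2.583 -3.972 1.01
v -2.401 -4.028 0.842
v -2.264 -3.989 0.632
v -2.199 -3.864 0.421
v -2.218 -3.676 0.252
v -2.779 1.515 -4.202
v -2.239 0.592 -4.028
v -4.101 0.928 -3.212
v -3.561 0.005 -3.038
v -3.204 0.931 -2.605
v -2.387 1.294 -3.216
v -3.953 0.226 -4.024
v -3.136 0.589 -4.635
v -2.965 -0.204 -3.918
v -2.502 0.231 -3.041
v -3.838 1.289 -4.199
v -3.375 1.724 -3.322
v -2.393 1.105 -4.202
v -3.947 0.415 -3.038
v -3.737 0.96 -2.784
v -3.42 0.417 -2.682
v -2.48 1.517 -3.725
v -2.163 0.975 -3.623
v -2.73 1.174 -2.786
v -4.177 0.545 -3.617
v -3.86 0.003 -3.515
v -2.92 1.103 -4.558
v -2.603 0.56 -4.456
v -3.61 0.346 -4.454
v -2.503 0.094 -4.035
v -3.28 -0.25 -3.453
v -3.51 -0.12 -4.032
v -3.03 0.093 -4.392
v -2.23 0.35 -3.52
v -3.007 0.005 -2.938
v -2.797 0.55 -2.683
v -2.317 0.763 -3.043
v -2.657 -0.118 -3.455
v -3.333 1.515 -4.302
v -4.11 1.17 -3.72
v -4.023 0.757 -4.197
v -3.543 0.97 -4.557
v -3.06 1.77 -3.787
v -3.837 1.426 -3.205
v -3.31 1.427 -2.848
v -2.83 1.64 -3.208
v -3.683 1.638 -3.785
v -0.866 0.615 0.936
v -0.211 0.549 1.473
v -0.858 0.538 2.261
v -1.514 0.605 1.724
v -0.37 1.167 1.35
v -1.018 1.157 2.138
v -0.82 1.462 0.985
v -1.468 1.452 1.773
v -1.297 1.261 0.59
v -1.945 1.251 1.379
v -1.522 0.682 0.399
v -2.169 0.671 1.187
v -1.362 0.063 0.522
v -2.01 0.053 1.31
v -0.912 -0.232 0.887
v -1.56 -0.242 1.675
v -0.435 -0.031 1.281
v -1.083 -0.041 2.07
v -0.605 1.546 1.95
v 0.159 0.475 2.98
v -0.815 2.523 3.122
v -0.051 1.452 4.151
v 1.311 2.488 1.509
v 2.075 1.417 2.538
v 1.101 3.465 2.68
v 1.865 2.394 3.71
v 0.455 -0.672 -2.582
v 1.104 -0.905 -1.039
v -0.447 0.826 -1.977
v 0.202 0.593 -0.434
v 1.498 0.087 -2.906
v 2.147 -0.146 -1.363
v 0.596 1.585 -2.301
v 1.245 1.352 -0.758
f 2 1 4
f 2 4 3
f 4 1 5
f 4 5 3
f 5 1 6
f 5 6 3
f 6 1 7
f 6 7 3
f 7 1 8
f 7 8 3
f 8 1 9
f 8 9 3
f 9 1 10
f 9 10 3
f 10 1 11
f 10 11 3
f 11 1 12
f 11 12 3
f 12 1 13
f 12 13 3
f 13 1 14
f 13 14 3
f 14 1 15
f 14 15 3
f 15 1 16
f 15 16 3
f 16 1 2
f 16 2 3
f 17 54 33
f 54 28 57
f 33 57 22
f 54 57 33
f 17 33 29
f 33 22 34
f 29 34 18
f 33 34 29
f 17 29 38
f 29 18 39
f 38 39 24
f 29 39 38
f 17 38 50
f 38 24 53
f 50 53 27
f 38 53 50
f 17 50 54
f 50 27 58
f 54 58 28
f 50 58 54
f 18 34 45
f 34 22 48
f 45 48 26
f 34 48 45
f 22 57 35
f 57 28 56
f 35 56 21
f 57 56 35
f 28 58 55
f 58 27 51
f 55 51 19
f 58 51 55
f 27 53 52
f 53 24 40
f 52 40 23
f 53 40 52
f 24 39 44
f 39 18 41
f 44 41 25
f 39 41 44
f 20 46 32
f 46 26 47
f 32 47 21
f 46 47 32
f 20 32 30
f 32 21 31
f 30 31 19
f 32 31 30
f 20 30 37
f 30 19 36
f 37 36 23
f 30 36 37
f 20 37 42
f 37 23 43
f 42 43 25
f 37 43 42
f 20 42 46
f 42 25 49
f 46 49 26
f 42 49 46
f 21 47 35
f 47 26 48
f 35 48 22
f 47 48 35
f 19 31 55
f 31 21 56
f 55 56 28
f 31 56 55
f 23 36 52
f 36 19 51
f 52 51 27
f 36 51 52
f 25 43 44
f 43 23 40
f 44 40 24
f 43 40 44
f 26 49 45
f 49 25 41
f 45 41 18
f 49 41 45
f 60 59 63
f 60 63 61
f 61 63 64
f 61 64 62
f 63 59 65
f 63 65 64
f 64 65 66
f 64 66 62
f 65 59 67
f 65 67 66
f 66 67 68
f 66 68 62
f 67 59 69
f 67 69 68
f 68 69 70
f 68 70 62
f 69 59 71
f 69 71 70
f 70 71 72
f 70 72 62
f 71 59 73
f 71 73 72
f 72 73 74
f 72 74 62
f 73 59 75
f 73 75 74
f 74 75 76
f 74 76 62
f 75 59 60
f 75 60 76
f 76 60 61
f 76 61 62
f 78 80 77
f 81 78 77
f 77 80 79
f 79 81 77
f 78 84 80
f 82 78 81
f 82 84 78
f 80 84 79
f 83 81 79
f 79 84 83
f 83 82 81
f 84 82 83
f 86 88 85
f 89 86 85
f 85 88 87
f 87 89 85
f 86 92 88
f 90 86 89
f 90 92 86
f 88 92 87
f 91 89 87
f 87 92 91
f 91 90 89
f 92 90 91



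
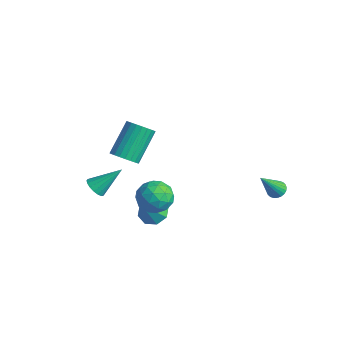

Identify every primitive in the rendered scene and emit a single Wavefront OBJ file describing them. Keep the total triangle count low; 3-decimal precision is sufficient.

v -0.328 -3.3 2.195
v 0.186 -2.786 1.913
v -0.358 -1.425 3.403
v -0.872 -1.94 3.685
v -0.064 -2.713 1.755
v -0.608 -1.352 3.245
v -0.354 -2.729 1.664
v -0.898 -1.369 3.154
v -0.64 -2.833 1.654
v -1.184 -1.472 3.144
v -0.878 -3.007 1.726
v -1.423 -1.647 3.217
v -1.033 -3.226 1.87
v -1.577 -1.866 3.36
v -1.081 -3.457 2.063
v -1.625 -2.096 3.553
v -1.013 -3.663 2.276
v -1.558 -2.303 3.766
v -0.842 -3.815 2.477
v -1.386 -2.454 3.967
v -0.592 -3.888 2.635
v -1.136 -2.527 4.125
v -0.302 -3.871 2.726
v -0.846 -2.511 4.216
v -0.016 -3.768 2.736
v -0.56 -2.407 4.226
v 0.223 -3.593 2.663
v -0.322 -2.233 4.154
v 0.377 -3.374 2.52
v -0.167 -2.014 4.01
v 0.425 -3.144 2.327
v -0.119 -1.783 3.817
v 0.358 -2.937 2.114
v -0.187 -1.577 3.604
v -0.326 -1.624 -2.789
v 0.484 -1.34 -2.827
v 0.066 -2.576 -1.551
v 0.109 -0.976 -2.428
v -0.522 -0.991 -2.24
v -1.038 -1.377 -2.373
v -1.137 -1.908 -2.75
v -0.761 -2.272 -3.149
v -0.131 -2.256 -3.338
v 0.385 -1.87 -3.204
v 2.249 -3.464 1.413
v 2.904 -2.795 1.763
v 3.216 -4.665 1.897
v 3.871 -3.996 2.247
v 2.986 -4.112 2.697
v 2.389 -3.37 2.397
v 3.731 -4.09 1.263
v 3.134 -3.348 0.963
v 3.82 -3.183 1.67
v 3.359 -3.196 2.556
v 2.761 -4.264 1.104
v 2.3 -4.277 1.99
v 2.491 -3.024 1.545
v 3.629 -4.436 2.115
v 3.109 -4.504 2.379
v 3.493 -4.111 2.585
v 2.189 -3.362 1.918
v 2.573 -2.969 2.124
v 2.622 -3.742 2.673
v 3.547 -4.491 1.536
v 3.931 -4.098 1.742
v 2.627 -3.349 1.075
v 3.011 -2.956 1.281
v 3.498 -3.718 0.987
v 3.415 -2.859 1.696
v 3.983 -3.565 1.981
v 3.901 -3.62 1.403
v 3.55 -3.184 1.226
v 3.144 -2.867 2.217
v 3.712 -3.572 2.502
v 3.193 -3.64 2.766
v 2.841 -3.204 2.59
v 3.682 -3.094 2.163
v 2.408 -3.888 1.158
v 2.976 -4.593 1.443
v 3.279 -4.256 1.07
v 2.927 -3.82 0.894
v 2.137 -3.895 1.679
v 2.705 -4.601 1.964
v 2.57 -4.276 2.434
v 2.219 -3.84 2.257
v 2.438 -4.366 1.497
v 3.433 3.326 -0.738
v 3.77 3.689 -0.498
v 3.567 2.174 0.818
v 3.579 3.758 -0.43
v 3.365 3.762 -0.409
v 3.162 3.699 -0.438
v 3 3.58 -0.512
v 2.904 3.422 -0.621
v 2.889 3.249 -0.748
v 2.956 3.088 -0.873
v 3.096 2.963 -0.977
v 3.288 2.894 -1.045
v 3.501 2.89 -1.066
v 3.704 2.953 -1.037
v 3.866 3.072 -0.963
v 3.962 3.23 -0.854
v 3.978 3.403 -0.727
v 3.91 3.564 -0.602
v -3.314 -3.219 -2.237
v -3.097 -2.849 -2.738
v -2.806 -1.901 -1.043
v -3.399 -2.762 -2.705
v -3.682 -2.78 -2.565
v -3.88 -2.899 -2.35
v -3.949 -3.091 -2.109
v -3.872 -3.312 -1.897
v -3.668 -3.512 -1.763
v -3.383 -3.645 -1.737
v -3.082 -3.681 -1.826
v -2.834 -3.611 -2.009
v -2.696 -3.451 -2.245
v -2.7 -3.238 -2.478
v -2.845 -3.021 -2.656
f 2 1 5
f 2 5 3
f 3 5 6
f 3 6 4
f 5 1 7
f 5 7 6
f 6 7 8
f 6 8 4
f 7 1 9
f 7 9 8
f 8 9 10
f 8 10 4
f 9 1 11
f 9 11 10
f 10 11 12
f 10 12 4
f 11 1 13
f 11 13 12
f 12 13 14
f 12 14 4
f 13 1 15
f 13 15 14
f 14 15 16
f 14 16 4
f 15 1 17
f 15 17 16
f 16 17 18
f 16 18 4
f 17 1 19
f 17 19 18
f 18 19 20
f 18 20 4
f 19 1 21
f 19 21 20
f 20 21 22
f 20 22 4
f 21 1 23
f 21 23 22
f 22 23 24
f 22 24 4
f 23 1 25
f 23 25 24
f 24 25 26
f 24 26 4
f 25 1 27
f 25 27 26
f 26 27 28
f 26 28 4
f 27 1 29
f 27 29 28
f 28 29 30
f 28 30 4
f 29 1 31
f 29 31 30
f 30 31 32
f 30 32 4
f 31 1 33
f 31 33 32
f 32 33 34
f 32 34 4
f 33 1 2
f 33 2 34
f 34 2 3
f 34 3 4
f 36 35 38
f 36 38 37
f 38 35 39
f 38 39 37
f 39 35 40
f 39 40 37
f 40 35 41
f 40 41 37
f 41 35 42
f 41 42 37
f 42 35 43
f 42 43 37
f 43 35 44
f 43 44 37
f 44 35 36
f 44 36 37
f 45 82 61
f 82 56 85
f 61 85 50
f 82 85 61
f 45 61 57
f 61 50 62
f 57 62 46
f 61 62 57
f 45 57 66
f 57 46 67
f 66 67 52
f 57 67 66
f 45 66 78
f 66 52 81
f 78 81 55
f 66 81 78
f 45 78 82
f 78 55 86
f 82 86 56
f 78 86 82
f 46 62 73
f 62 50 76
f 73 76 54
f 62 76 73
f 50 85 63
f 85 56 84
f 63 84 49
f 85 84 63
f 56 86 83
f 86 55 79
f 83 79 47
f 86 79 83
f 55 81 80
f 81 52 68
f 80 68 51
f 81 68 80
f 52 67 72
f 67 46 69
f 72 69 53
f 67 69 72
f 48 74 60
f 74 54 75
f 60 75 49
f 74 75 60
f 48 60 58
f 60 49 59
f 58 59 47
f 60 59 58
f 48 58 65
f 58 47 64
f 65 64 51
f 58 64 65
f 48 65 70
f 65 51 71
f 70 71 53
f 65 71 70
f 48 70 74
f 70 53 77
f 74 77 54
f 70 77 74
f 49 75 63
f 75 54 76
f 63 76 50
f 75 76 63
f 47 59 83
f 59 49 84
f 83 84 56
f 59 84 83
f 51 64 80
f 64 47 79
f 80 79 55
f 64 79 80
f 53 71 72
f 71 51 68
f 72 68 52
f 71 68 72
f 54 77 73
f 77 53 69
f 73 69 46
f 77 69 73
f 88 87 90
f 88 90 89
f 90 87 91
f 90 91 89
f 91 87 92
f 91 92 89
f 92 87 93
f 92 93 89
f 93 87 94
f 93 94 89
f 94 87 95
f 94 95 89
f 95 87 96
f 95 96 89
f 96 87 97
f 96 97 89
f 97 87 98
f 97 98 89
f 98 87 99
f 98 99 89
f 99 87 100
f 99 100 89
f 100 87 101
f 100 101 89
f 101 87 102
f 101 102 89
f 102 87 103
f 102 103 89
f 103 87 104
f 103 104 89
f 104 87 88
f 104 88 89
f 106 105 108
f 106 108 107
f 108 105 109
f 108 109 107
f 109 105 110
f 109 110 107
f 110 105 111
f 110 111 107
f 111 105 112
f 111 112 107
f 112 105 113
f 112 113 107
f 113 105 114
f 113 114 107
f 114 105 115
f 114 115 107
f 115 105 116
f 115 116 107
f 116 105 117
f 116 117 107
f 117 105 118
f 117 118 107
f 118 105 119
f 118 119 107
f 119 105 106
f 119 106 107



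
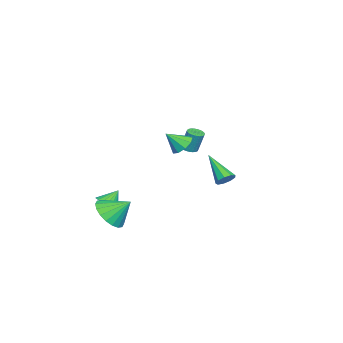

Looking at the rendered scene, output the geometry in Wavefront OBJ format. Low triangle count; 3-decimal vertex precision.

v 4.35 3.194 1.158
v 4.796 3.233 1.511
v 3.45 2.046 2.422
v 4.54 3.517 1.588
v 4.196 3.651 1.463
v 3.923 3.57 1.196
v 3.85 3.314 0.912
v 4.011 3.002 0.742
v 4.33 2.78 0.768
v 4.659 2.752 0.976
v 4.843 2.931 1.269
v 1.427 -4.091 -2.638
v 2.004 -3.647 -2.579
v 0.953 -3.589 -1.782
v 1.824 -3.492 -2.769
v 1.576 -3.441 -2.936
v 1.302 -3.503 -3.052
v 1.05 -3.666 -3.096
v 0.863 -3.903 -3.061
v 0.774 -4.172 -2.953
v 0.798 -4.427 -2.79
v 0.93 -4.624 -2.601
v 1.149 -4.729 -2.419
v 1.415 -4.723 -2.274
v 1.684 -4.609 -2.192
v 1.909 -4.404 -2.187
v 2.05 -4.146 -2.261
v 2.083 -3.878 -2.399
v 2.3 0.341 2.522
v 2.953 0.688 2.549
v 2.68 -0.441 3.378
v 2.633 0.896 2.881
v 2.157 0.844 3.046
v 1.748 0.557 2.965
v 1.597 0.169 2.677
v 1.775 -0.139 2.317
v 2.199 -0.222 2.053
v 2.67 -0.042 2.008
v 2.967 0.318 2.204
v 3.568 -3.228 -2.373
v 4.601 -3.407 -2.043
v 3.452 -2.112 -1.407
v 4.658 -3.085 -2.407
v 4.498 -2.792 -2.765
v 4.154 -2.585 -3.045
v 3.694 -2.505 -3.192
v 3.209 -2.568 -3.177
v 2.795 -2.762 -3.003
v 2.534 -3.048 -2.703
v 2.477 -3.37 -2.339
v 2.637 -3.663 -1.981
v 2.981 -3.871 -1.701
v 3.441 -3.951 -1.554
v 3.926 -3.887 -1.569
v 4.34 -3.693 -1.744
v -3.551 -0.909 -0.054
v -3.055 -0.809 -0.116
v -2.972 -0.412 1.171
v -3.469 -0.511 1.234
v -3.144 -0.624 -0.168
v -3.061 -0.226 1.12
v -3.304 -0.487 -0.2
v -3.221 -0.09 1.088
v -3.506 -0.424 -0.206
v -3.423 -0.027 1.081
v -3.716 -0.444 -0.186
v -3.633 -0.047 1.101
v -3.898 -0.545 -0.144
v -3.815 -0.148 1.144
v -4.019 -0.709 -0.085
v -3.937 -0.312 1.202
v -4.06 -0.907 -0.022
v -3.978 -0.51 1.266
v -4.013 -1.105 0.036
v -3.931 -0.708 1.324
v -3.886 -1.27 0.079
v -3.804 -0.872 1.367
v -3.701 -1.372 0.099
v -3.619 -0.974 1.386
v -3.49 -1.394 0.092
v -3.408 -0.996 1.379
v -3.29 -1.332 0.06
v -3.207 -0.934 1.348
v -3.135 -1.197 0.008
v -3.052 -0.799 1.296
v -3.052 -1.012 -0.054
v -2.969 -0.615 1.234
f 2 1 4
f 2 4 3
f 4 1 5
f 4 5 3
f 5 1 6
f 5 6 3
f 6 1 7
f 6 7 3
f 7 1 8
f 7 8 3
f 8 1 9
f 8 9 3
f 9 1 10
f 9 10 3
f 10 1 11
f 10 11 3
f 11 1 2
f 11 2 3
f 13 12 15
f 13 15 14
f 15 12 16
f 15 16 14
f 16 12 17
f 16 17 14
f 17 12 18
f 17 18 14
f 18 12 19
f 18 19 14
f 19 12 20
f 19 20 14
f 20 12 21
f 20 21 14
f 21 12 22
f 21 22 14
f 22 12 23
f 22 23 14
f 23 12 24
f 23 24 14
f 24 12 25
f 24 25 14
f 25 12 26
f 25 26 14
f 26 12 27
f 26 27 14
f 27 12 28
f 27 28 14
f 28 12 13
f 28 13 14
f 30 29 32
f 30 32 31
f 32 29 33
f 32 33 31
f 33 29 34
f 33 34 31
f 34 29 35
f 34 35 31
f 35 29 36
f 35 36 31
f 36 29 37
f 36 37 31
f 37 29 38
f 37 38 31
f 38 29 39
f 38 39 31
f 39 29 30
f 39 30 31
f 41 40 43
f 41 43 42
f 43 40 44
f 43 44 42
f 44 40 45
f 44 45 42
f 45 40 46
f 45 46 42
f 46 40 47
f 46 47 42
f 47 40 48
f 47 48 42
f 48 40 49
f 48 49 42
f 49 40 50
f 49 50 42
f 50 40 51
f 50 51 42
f 51 40 52
f 51 52 42
f 52 40 53
f 52 53 42
f 53 40 54
f 53 54 42
f 54 40 55
f 54 55 42
f 55 40 41
f 55 41 42
f 57 56 60
f 57 60 58
f 58 60 61
f 58 61 59
f 60 56 62
f 60 62 61
f 61 62 63
f 61 63 59
f 62 56 64
f 62 64 63
f 63 64 65
f 63 65 59
f 64 56 66
f 64 66 65
f 65 66 67
f 65 67 59
f 66 56 68
f 66 68 67
f 67 68 69
f 67 69 59
f 68 56 70
f 68 70 69
f 69 70 71
f 69 71 59
f 70 56 72
f 70 72 71
f 71 72 73
f 71 73 59
f 72 56 74
f 72 74 73
f 73 74 75
f 73 75 59
f 74 56 76
f 74 76 75
f 75 76 77
f 75 77 59
f 76 56 78
f 76 78 77
f 77 78 79
f 77 79 59
f 78 56 80
f 78 80 79
f 79 80 81
f 79 81 59
f 80 56 82
f 80 82 81
f 81 82 83
f 81 83 59
f 82 56 84
f 82 84 83
f 83 84 85
f 83 85 59
f 84 56 86
f 84 86 85
f 85 86 87
f 85 87 59
f 86 56 57
f 86 57 87
f 87 57 58
f 87 58 59



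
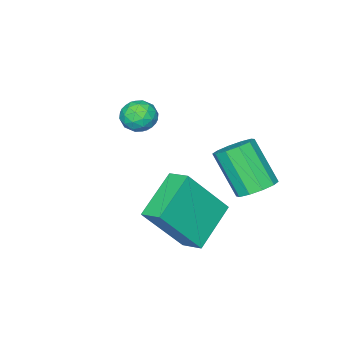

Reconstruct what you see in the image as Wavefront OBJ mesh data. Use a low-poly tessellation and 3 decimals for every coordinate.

v 2.189 1.442 -3.872
v 0.631 1.131 -2.944
v 2.199 2.243 -3.588
v 0.641 1.932 -2.66
v 3.359 0.808 -2.12
v 1.801 0.497 -1.192
v 3.369 1.609 -1.836
v 1.811 1.298 -0.908
v 0.205 -1.568 -0.439
v 0.741 -1.723 -0.816
v 0.239 -2.557 0.016
v 0.775 -2.712 -0.361
v 0.83 -2.255 0.13
v 0.809 -1.644 -0.151
v 0.171 -2.636 -0.649
v 0.15 -2.025 -0.93
v 0.72 -2.383 -0.945
v 1.127 -2.148 -0.464
v -0.147 -2.132 -0.336
v 0.26 -1.897 0.145
v 0.47 -1.559 -0.668
v 0.51 -2.721 -0.132
v 0.542 -2.452 0.156
v 0.857 -2.544 -0.065
v 0.51 -1.512 -0.277
v 0.825 -1.603 -0.498
v 0.877 -1.916 0.058
v 0.155 -2.677 -0.302
v 0.47 -2.768 -0.523
v 0.123 -1.736 -0.735
v 0.438 -1.828 -0.956
v 0.103 -2.364 -0.858
v 0.773 -2.038 -0.965
v 0.793 -2.619 -0.697
v 0.438 -2.575 -0.867
v 0.426 -2.216 -1.032
v 1.012 -1.9 -0.682
v 1.032 -2.481 -0.414
v 1.064 -2.212 -0.126
v 1.052 -1.853 -0.291
v 0.999 -2.288 -0.758
v -0.052 -1.799 -0.386
v -0.032 -2.38 -0.118
v -0.072 -2.427 -0.509
v -0.084 -2.068 -0.674
v 0.187 -1.661 -0.103
v 0.207 -2.242 0.165
v 0.554 -2.064 0.232
v 0.542 -1.705 0.067
v -0.019 -1.992 -0.042
v -1.159 1.528 -2.955
v -0.637 1.098 -3.256
v -0.679 0.003 -1.766
v -1.201 0.432 -1.465
v -0.428 1.423 -3.011
v -0.471 0.328 -1.521
v -0.499 1.788 -2.745
v -0.541 0.693 -1.255
v -0.821 2.054 -2.559
v -0.864 0.958 -1.069
v -1.273 2.118 -2.524
v -1.315 1.023 -1.034
v -1.681 1.957 -2.654
v -1.723 0.862 -1.164
v -1.889 1.632 -2.899
v -1.932 0.537 -1.409
v -1.819 1.267 -3.165
v -1.861 0.172 -1.675
v -1.496 1.002 -3.351
v -1.539 -0.094 -1.861
v -1.045 0.937 -3.386
v -1.087 -0.158 -1.896
f 2 4 1
f 5 2 1
f 1 4 3
f 3 5 1
f 2 8 4
f 6 2 5
f 6 8 2
f 4 8 3
f 7 5 3
f 3 8 7
f 7 6 5
f 8 6 7
f 9 46 25
f 46 20 49
f 25 49 14
f 46 49 25
f 9 25 21
f 25 14 26
f 21 26 10
f 25 26 21
f 9 21 30
f 21 10 31
f 30 31 16
f 21 31 30
f 9 30 42
f 30 16 45
f 42 45 19
f 30 45 42
f 9 42 46
f 42 19 50
f 46 50 20
f 42 50 46
f 10 26 37
f 26 14 40
f 37 40 18
f 26 40 37
f 14 49 27
f 49 20 48
f 27 48 13
f 49 48 27
f 20 50 47
f 50 19 43
f 47 43 11
f 50 43 47
f 19 45 44
f 45 16 32
f 44 32 15
f 45 32 44
f 16 31 36
f 31 10 33
f 36 33 17
f 31 33 36
f 12 38 24
f 38 18 39
f 24 39 13
f 38 39 24
f 12 24 22
f 24 13 23
f 22 23 11
f 24 23 22
f 12 22 29
f 22 11 28
f 29 28 15
f 22 28 29
f 12 29 34
f 29 15 35
f 34 35 17
f 29 35 34
f 12 34 38
f 34 17 41
f 38 41 18
f 34 41 38
f 13 39 27
f 39 18 40
f 27 40 14
f 39 40 27
f 11 23 47
f 23 13 48
f 47 48 20
f 23 48 47
f 15 28 44
f 28 11 43
f 44 43 19
f 28 43 44
f 17 35 36
f 35 15 32
f 36 32 16
f 35 32 36
f 18 41 37
f 41 17 33
f 37 33 10
f 41 33 37
f 52 51 55
f 52 55 53
f 53 55 56
f 53 56 54
f 55 51 57
f 55 57 56
f 56 57 58
f 56 58 54
f 57 51 59
f 57 59 58
f 58 59 60
f 58 60 54
f 59 51 61
f 59 61 60
f 60 61 62
f 60 62 54
f 61 51 63
f 61 63 62
f 62 63 64
f 62 64 54
f 63 51 65
f 63 65 64
f 64 65 66
f 64 66 54
f 65 51 67
f 65 67 66
f 66 67 68
f 66 68 54
f 67 51 69
f 67 69 68
f 68 69 70
f 68 70 54
f 69 51 71
f 69 71 70
f 70 71 72
f 70 72 54
f 71 51 52
f 71 52 72
f 72 52 53
f 72 53 54



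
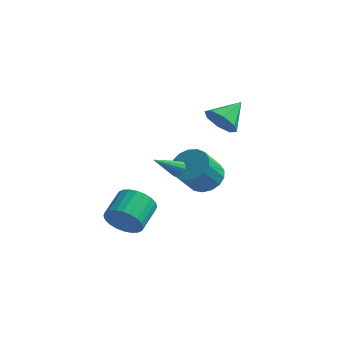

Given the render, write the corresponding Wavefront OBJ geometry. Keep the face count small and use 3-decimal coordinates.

v -1.602 -3.826 -1.035
v -1.034 -4.156 -0.191
v -1.011 -2.605 0.4
v -1.578 -2.274 -0.445
v -0.73 -4.058 -0.46
v -0.707 -2.507 0.131
v -0.559 -3.924 -0.816
v -0.536 -2.373 -0.225
v -0.546 -3.776 -1.206
v -0.523 -2.225 -0.615
v -0.695 -3.635 -1.57
v -0.672 -2.084 -0.979
v -0.981 -3.523 -1.853
v -0.958 -1.972 -1.262
v -1.362 -3.457 -2.011
v -1.339 -1.906 -1.42
v -1.779 -3.448 -2.021
v -1.756 -1.896 -1.43
v -2.169 -3.495 -1.88
v -2.146 -1.944 -1.289
v -2.473 -3.593 -1.611
v -2.45 -2.042 -1.02
v -2.644 -3.727 -1.255
v -2.621 -2.176 -0.664
v -2.657 -3.875 -0.865
v -2.634 -2.324 -0.274
v -2.508 -4.016 -0.501
v -2.485 -2.465 0.09
v -2.222 -4.128 -0.218
v -2.199 -2.577 0.373
v -1.841 -4.194 -0.06
v -1.818 -2.643 0.531
v -1.424 -4.204 -0.05
v -1.401 -2.652 0.541
v 0.751 2.741 3.121
v 1.161 2.157 3.879
v 1.289 4.179 3.939
v 1.678 2.299 3.29
v 1.652 2.699 2.603
v 1.099 3.124 2.219
v 0.342 3.324 2.364
v -0.175 3.182 2.952
v -0.149 2.782 3.64
v 0.404 2.358 4.024
v -0.621 0.542 0.511
v -0.239 0.617 0.84
v -1.399 -0.742 1.709
v -0.443 0.806 0.91
v -0.705 0.911 0.853
v -0.94 0.899 0.688
v -1.073 0.774 0.467
v -1.064 0.575 0.259
v -0.914 0.365 0.132
v -0.671 0.212 0.125
v -0.412 0.163 0.241
v -0.22 0.235 0.442
v -0.155 0.404 0.666
v 0.238 2.05 -0.715
v 0.912 1.306 -1.114
v 0.535 0.186 0.335
v -0.138 0.93 0.735
v 1.214 1.596 -0.811
v 0.837 0.477 0.638
v 1.292 1.991 -0.486
v 0.915 0.871 0.963
v 1.129 2.398 -0.214
v 0.753 1.279 1.236
v 0.762 2.726 -0.056
v 0.386 1.607 1.394
v 0.275 2.899 -0.049
v -0.102 1.779 1.401
v -0.22 2.878 -0.194
v -0.597 1.758 1.255
v -0.611 2.666 -0.459
v -0.988 1.547 0.99
v -0.807 2.314 -0.782
v -1.183 1.194 0.667
v -0.763 1.901 -1.09
v -1.14 0.781 0.359
v -0.49 1.522 -1.312
v -0.867 0.402 0.137
v -0.05 1.264 -1.397
v -0.427 0.144 0.052
v 0.456 1.186 -1.326
v 0.079 0.066 0.124
f 2 1 5
f 2 5 3
f 3 5 6
f 3 6 4
f 5 1 7
f 5 7 6
f 6 7 8
f 6 8 4
f 7 1 9
f 7 9 8
f 8 9 10
f 8 10 4
f 9 1 11
f 9 11 10
f 10 11 12
f 10 12 4
f 11 1 13
f 11 13 12
f 12 13 14
f 12 14 4
f 13 1 15
f 13 15 14
f 14 15 16
f 14 16 4
f 15 1 17
f 15 17 16
f 16 17 18
f 16 18 4
f 17 1 19
f 17 19 18
f 18 19 20
f 18 20 4
f 19 1 21
f 19 21 20
f 20 21 22
f 20 22 4
f 21 1 23
f 21 23 22
f 22 23 24
f 22 24 4
f 23 1 25
f 23 25 24
f 24 25 26
f 24 26 4
f 25 1 27
f 25 27 26
f 26 27 28
f 26 28 4
f 27 1 29
f 27 29 28
f 28 29 30
f 28 30 4
f 29 1 31
f 29 31 30
f 30 31 32
f 30 32 4
f 31 1 33
f 31 33 32
f 32 33 34
f 32 34 4
f 33 1 2
f 33 2 34
f 34 2 3
f 34 3 4
f 36 35 38
f 36 38 37
f 38 35 39
f 38 39 37
f 39 35 40
f 39 40 37
f 40 35 41
f 40 41 37
f 41 35 42
f 41 42 37
f 42 35 43
f 42 43 37
f 43 35 44
f 43 44 37
f 44 35 36
f 44 36 37
f 46 45 48
f 46 48 47
f 48 45 49
f 48 49 47
f 49 45 50
f 49 50 47
f 50 45 51
f 50 51 47
f 51 45 52
f 51 52 47
f 52 45 53
f 52 53 47
f 53 45 54
f 53 54 47
f 54 45 55
f 54 55 47
f 55 45 56
f 55 56 47
f 56 45 57
f 56 57 47
f 57 45 46
f 57 46 47
f 59 58 62
f 59 62 60
f 60 62 63
f 60 63 61
f 62 58 64
f 62 64 63
f 63 64 65
f 63 65 61
f 64 58 66
f 64 66 65
f 65 66 67
f 65 67 61
f 66 58 68
f 66 68 67
f 67 68 69
f 67 69 61
f 68 58 70
f 68 70 69
f 69 70 71
f 69 71 61
f 70 58 72
f 70 72 71
f 71 72 73
f 71 73 61
f 72 58 74
f 72 74 73
f 73 74 75
f 73 75 61
f 74 58 76
f 74 76 75
f 75 76 77
f 75 77 61
f 76 58 78
f 76 78 77
f 77 78 79
f 77 79 61
f 78 58 80
f 78 80 79
f 79 80 81
f 79 81 61
f 80 58 82
f 80 82 81
f 81 82 83
f 81 83 61
f 82 58 84
f 82 84 83
f 83 84 85
f 83 85 61
f 84 58 59
f 84 59 85
f 85 59 60
f 85 60 61



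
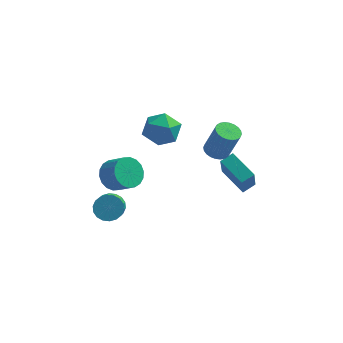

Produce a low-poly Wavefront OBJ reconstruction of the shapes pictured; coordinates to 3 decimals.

v -2.443 2.255 2.001
v -1.444 2.762 1.713
v -1.756 0.598 1.467
v -0.757 1.105 1.179
v -1.064 1.023 2.291
v -1.489 2.047 2.621
v -1.711 1.313 0.559
v -2.136 2.337 0.889
v -0.992 2.18 0.821
v -0.592 2.001 1.892
v -2.608 1.359 1.288
v -2.208 1.18 2.359
v 1.789 -1.42 2.916
v 2.296 -1.851 2.701
v 2.919 -1.992 4.448
v 2.411 -1.56 4.664
v 2.419 -1.608 2.677
v 3.041 -1.749 4.424
v 2.446 -1.337 2.689
v 3.068 -1.478 4.436
v 2.372 -1.078 2.736
v 2.995 -1.219 4.483
v 2.21 -0.871 2.81
v 2.833 -1.012 4.557
v 1.984 -0.748 2.901
v 2.607 -0.888 4.648
v 1.728 -0.727 2.994
v 2.351 -0.867 4.741
v 1.481 -0.811 3.075
v 2.104 -0.952 4.822
v 1.281 -0.988 3.132
v 1.904 -1.129 4.879
v 1.159 -1.231 3.156
v 1.781 -1.372 4.903
v 1.132 -1.502 3.144
v 1.754 -1.643 4.891
v 1.205 -1.761 3.097
v 1.828 -1.902 4.844
v 1.367 -1.968 3.023
v 1.99 -2.109 4.77
v 1.593 -2.092 2.932
v 2.216 -2.232 4.679
v 1.849 -2.113 2.839
v 2.472 -2.253 4.586
v 2.096 -2.028 2.758
v 2.719 -2.169 4.505
v -3.173 -3.121 1.633
v -2.556 -2.506 1.281
v -1.67 -2.963 2.035
v -2.287 -3.579 2.387
v -2.722 -2.297 1.603
v -1.836 -2.755 2.357
v -2.978 -2.251 1.931
v -2.091 -2.709 2.685
v -3.272 -2.378 2.2
v -2.386 -2.836 2.954
v -3.546 -2.652 2.357
v -2.66 -3.11 3.111
v -3.747 -3.019 2.371
v -2.861 -3.476 3.124
v -3.834 -3.406 2.238
v -2.948 -3.863 2.991
v -3.79 -3.737 1.985
v -2.904 -4.194 2.739
v -3.624 -3.945 1.663
v -2.738 -4.403 2.417
v -3.369 -3.991 1.335
v -2.482 -4.449 2.089
v -3.074 -3.864 1.066
v -2.188 -4.322 1.82
v -2.8 -3.59 0.909
v -1.914 -4.048 1.663
v -2.599 -3.224 0.896
v -1.713 -3.681 1.649
v -2.512 -2.837 1.029
v -1.626 -3.294 1.782
v -3.389 -3.133 -0.918
v -2.888 -2.698 -0.489
v -2.63 -4.332 0.867
v -3.131 -4.767 0.438
v -3.199 -2.625 -0.343
v -2.942 -4.26 1.014
v -3.548 -2.653 -0.311
v -3.291 -4.288 1.046
v -3.866 -2.777 -0.399
v -3.608 -4.411 0.958
v -4.088 -2.97 -0.59
v -3.831 -4.605 0.767
v -4.173 -3.196 -0.846
v -3.915 -4.831 0.511
v -4.102 -3.409 -1.116
v -3.844 -5.044 0.241
v -3.89 -3.568 -1.347
v -3.632 -5.202 0.009
v -3.578 -3.64 -1.494
v -3.321 -5.275 -0.137
v -3.229 -3.612 -1.526
v -2.972 -5.247 -0.169
v -2.912 -3.489 -1.438
v -2.654 -5.123 -0.081
v -2.689 -3.295 -1.247
v -2.432 -4.93 0.11
v -2.605 -3.069 -0.991
v -2.347 -4.704 0.366
v -2.676 -2.856 -0.721
v -2.418 -4.491 0.636
v 2.781 1.796 -3.163
v 2.852 0.633 -1.309
v 1.479 2.838 -2.46
v 1.549 1.675 -0.606
v 3.371 2.325 -2.854
v 3.441 1.162 -1
v 2.068 3.367 -2.151
v 2.139 2.204 -0.297
f 1 12 6
f 1 6 2
f 1 2 8
f 1 8 11
f 1 11 12
f 2 6 10
f 6 12 5
f 12 11 3
f 11 8 7
f 8 2 9
f 4 10 5
f 4 5 3
f 4 3 7
f 4 7 9
f 4 9 10
f 5 10 6
f 3 5 12
f 7 3 11
f 9 7 8
f 10 9 2
f 14 13 17
f 14 17 15
f 15 17 18
f 15 18 16
f 17 13 19
f 17 19 18
f 18 19 20
f 18 20 16
f 19 13 21
f 19 21 20
f 20 21 22
f 20 22 16
f 21 13 23
f 21 23 22
f 22 23 24
f 22 24 16
f 23 13 25
f 23 25 24
f 24 25 26
f 24 26 16
f 25 13 27
f 25 27 26
f 26 27 28
f 26 28 16
f 27 13 29
f 27 29 28
f 28 29 30
f 28 30 16
f 29 13 31
f 29 31 30
f 30 31 32
f 30 32 16
f 31 13 33
f 31 33 32
f 32 33 34
f 32 34 16
f 33 13 35
f 33 35 34
f 34 35 36
f 34 36 16
f 35 13 37
f 35 37 36
f 36 37 38
f 36 38 16
f 37 13 39
f 37 39 38
f 38 39 40
f 38 40 16
f 39 13 41
f 39 41 40
f 40 41 42
f 40 42 16
f 41 13 43
f 41 43 42
f 42 43 44
f 42 44 16
f 43 13 45
f 43 45 44
f 44 45 46
f 44 46 16
f 45 13 14
f 45 14 46
f 46 14 15
f 46 15 16
f 48 47 51
f 48 51 49
f 49 51 52
f 49 52 50
f 51 47 53
f 51 53 52
f 52 53 54
f 52 54 50
f 53 47 55
f 53 55 54
f 54 55 56
f 54 56 50
f 55 47 57
f 55 57 56
f 56 57 58
f 56 58 50
f 57 47 59
f 57 59 58
f 58 59 60
f 58 60 50
f 59 47 61
f 59 61 60
f 60 61 62
f 60 62 50
f 61 47 63
f 61 63 62
f 62 63 64
f 62 64 50
f 63 47 65
f 63 65 64
f 64 65 66
f 64 66 50
f 65 47 67
f 65 67 66
f 66 67 68
f 66 68 50
f 67 47 69
f 67 69 68
f 68 69 70
f 68 70 50
f 69 47 71
f 69 71 70
f 70 71 72
f 70 72 50
f 71 47 73
f 71 73 72
f 72 73 74
f 72 74 50
f 73 47 75
f 73 75 74
f 74 75 76
f 74 76 50
f 75 47 48
f 75 48 76
f 76 48 49
f 76 49 50
f 78 77 81
f 78 81 79
f 79 81 82
f 79 82 80
f 81 77 83
f 81 83 82
f 82 83 84
f 82 84 80
f 83 77 85
f 83 85 84
f 84 85 86
f 84 86 80
f 85 77 87
f 85 87 86
f 86 87 88
f 86 88 80
f 87 77 89
f 87 89 88
f 88 89 90
f 88 90 80
f 89 77 91
f 89 91 90
f 90 91 92
f 90 92 80
f 91 77 93
f 91 93 92
f 92 93 94
f 92 94 80
f 93 77 95
f 93 95 94
f 94 95 96
f 94 96 80
f 95 77 97
f 95 97 96
f 96 97 98
f 96 98 80
f 97 77 99
f 97 99 98
f 98 99 100
f 98 100 80
f 99 77 101
f 99 101 100
f 100 101 102
f 100 102 80
f 101 77 103
f 101 103 102
f 102 103 104
f 102 104 80
f 103 77 105
f 103 105 104
f 104 105 106
f 104 106 80
f 105 77 78
f 105 78 106
f 106 78 79
f 106 79 80
f 108 110 107
f 111 108 107
f 107 110 109
f 109 111 107
f 108 114 110
f 112 108 111
f 112 114 108
f 110 114 109
f 113 111 109
f 109 114 113
f 113 112 111
f 114 112 113



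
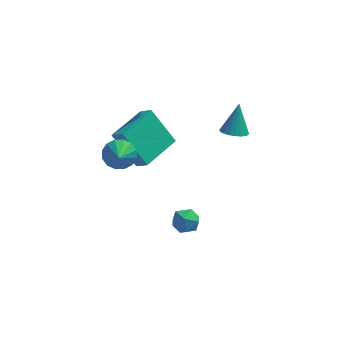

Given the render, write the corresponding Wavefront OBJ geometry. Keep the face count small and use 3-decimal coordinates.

v -0.803 -2.045 -2.484
v -0.318 -1.645 -2.191
v -0.182 -2.955 -2.269
v 0.303 -2.555 -1.976
v -0.312 -2.637 -1.666
v -0.696 -2.075 -1.799
v 0.196 -2.525 -2.661
v -0.188 -1.963 -2.794
v 0.3 -1.941 -2.3
v -0.015 -2.011 -1.685
v -0.485 -2.589 -2.775
v -0.8 -2.659 -2.16
v 1.845 3.535 -2.016
v 2.353 3.126 -1.862
v 2.055 4.305 -0.664
v 2.483 3.331 -1.999
v 2.502 3.572 -2.139
v 2.407 3.805 -2.258
v 2.216 3.992 -2.335
v 1.96 4.1 -2.356
v 1.684 4.11 -2.319
v 1.436 4.02 -2.229
v 1.258 3.847 -2.102
v 1.182 3.619 -1.961
v 1.221 3.377 -1.829
v 1.367 3.162 -1.729
v 1.596 3.012 -1.679
v 1.868 2.951 -1.687
v 2.136 2.992 -1.752
v -3.609 2.733 -1.493
v -3.108 2.312 -0.934
v -2.38 4.345 -1.38
v -1.879 3.924 -0.821
v -2.501 1.996 -3.039
v -2 1.575 -2.48
v -1.272 3.608 -2.926
v -0.771 3.187 -2.367
v -3.161 0.772 -0.79
v -2.631 1.118 -0.335
v -3.139 -0.052 -0.19
v -2.988 1.223 -0.178
v -3.391 1.207 -0.185
v -3.733 1.074 -0.354
v -3.922 0.861 -0.64
v -3.907 0.624 -0.966
v -3.692 0.426 -1.245
v -3.335 0.321 -1.403
v -2.932 0.337 -1.396
v -2.59 0.47 -1.227
v -2.401 0.683 -0.941
v -2.416 0.921 -0.614
f 1 12 6
f 1 6 2
f 1 2 8
f 1 8 11
f 1 11 12
f 2 6 10
f 6 12 5
f 12 11 3
f 11 8 7
f 8 2 9
f 4 10 5
f 4 5 3
f 4 3 7
f 4 7 9
f 4 9 10
f 5 10 6
f 3 5 12
f 7 3 11
f 9 7 8
f 10 9 2
f 14 13 16
f 14 16 15
f 16 13 17
f 16 17 15
f 17 13 18
f 17 18 15
f 18 13 19
f 18 19 15
f 19 13 20
f 19 20 15
f 20 13 21
f 20 21 15
f 21 13 22
f 21 22 15
f 22 13 23
f 22 23 15
f 23 13 24
f 23 24 15
f 24 13 25
f 24 25 15
f 25 13 26
f 25 26 15
f 26 13 27
f 26 27 15
f 27 13 28
f 27 28 15
f 28 13 29
f 28 29 15
f 29 13 14
f 29 14 15
f 31 33 30
f 34 31 30
f 30 33 32
f 32 34 30
f 31 37 33
f 35 31 34
f 35 37 31
f 33 37 32
f 36 34 32
f 32 37 36
f 36 35 34
f 37 35 36
f 39 38 41
f 39 41 40
f 41 38 42
f 41 42 40
f 42 38 43
f 42 43 40
f 43 38 44
f 43 44 40
f 44 38 45
f 44 45 40
f 45 38 46
f 45 46 40
f 46 38 47
f 46 47 40
f 47 38 48
f 47 48 40
f 48 38 49
f 48 49 40
f 49 38 50
f 49 50 40
f 50 38 51
f 50 51 40
f 51 38 39
f 51 39 40



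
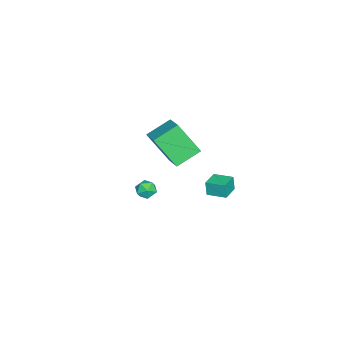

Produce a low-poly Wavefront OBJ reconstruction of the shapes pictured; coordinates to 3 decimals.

v -4.461 -2.563 -2.945
v -4.08 -2.577 -2.43
v -3.8 -3.183 -3.45
v -3.419 -3.197 -2.935
v -3.99 -3.488 -2.919
v -4.399 -3.104 -2.607
v -3.481 -2.656 -3.273
v -3.89 -2.272 -2.961
v -3.474 -2.634 -2.632
v -3.789 -3.148 -2.413
v -4.091 -2.612 -3.467
v -4.406 -3.126 -3.248
v -3.583 0.927 -1.404
v -3.669 0.824 -0.565
v -3.436 1.987 -1.26
v -3.522 1.884 -0.42
v -2.578 0.776 -1.32
v -2.664 0.673 -0.48
v -2.431 1.836 -1.175
v -2.517 1.733 -0.336
v -1.273 -0.785 2.037
v -1.364 -1.986 3.646
v -2.22 0.152 2.682
v -2.31 -1.048 4.292
v -0.13 -0.052 2.648
v -0.22 -1.252 4.258
v -1.076 0.886 3.294
v -1.167 -0.315 4.903
f 1 12 6
f 1 6 2
f 1 2 8
f 1 8 11
f 1 11 12
f 2 6 10
f 6 12 5
f 12 11 3
f 11 8 7
f 8 2 9
f 4 10 5
f 4 5 3
f 4 3 7
f 4 7 9
f 4 9 10
f 5 10 6
f 3 5 12
f 7 3 11
f 9 7 8
f 10 9 2
f 14 16 13
f 17 14 13
f 13 16 15
f 15 17 13
f 14 20 16
f 18 14 17
f 18 20 14
f 16 20 15
f 19 17 15
f 15 20 19
f 19 18 17
f 20 18 19
f 22 24 21
f 25 22 21
f 21 24 23
f 23 25 21
f 22 28 24
f 26 22 25
f 26 28 22
f 24 28 23
f 27 25 23
f 23 28 27
f 27 26 25
f 28 26 27

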